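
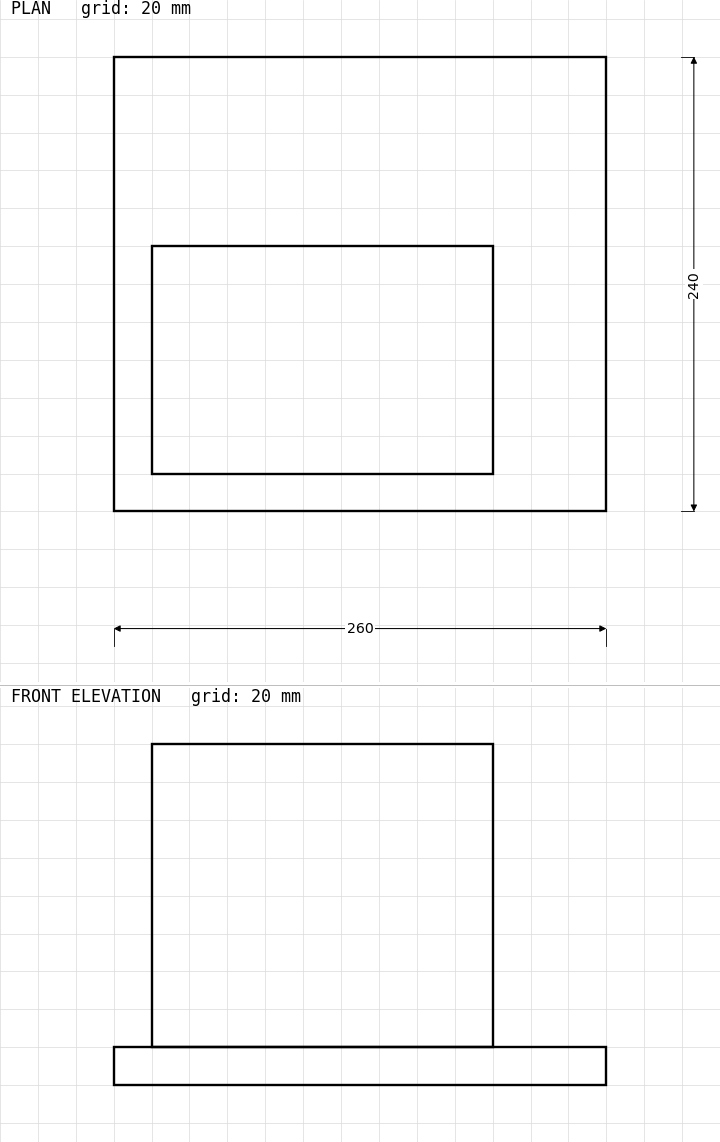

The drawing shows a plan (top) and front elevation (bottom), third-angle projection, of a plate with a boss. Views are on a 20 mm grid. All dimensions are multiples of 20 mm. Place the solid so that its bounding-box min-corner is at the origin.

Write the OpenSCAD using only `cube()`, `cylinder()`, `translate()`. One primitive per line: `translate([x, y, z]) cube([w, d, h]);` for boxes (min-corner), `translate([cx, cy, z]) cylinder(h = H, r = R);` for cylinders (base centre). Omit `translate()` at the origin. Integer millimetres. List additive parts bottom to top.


cube([260, 240, 20]);
translate([20, 20, 20]) cube([180, 120, 160]);


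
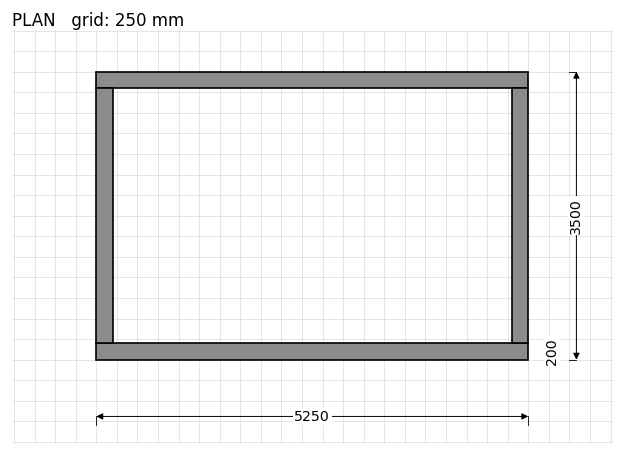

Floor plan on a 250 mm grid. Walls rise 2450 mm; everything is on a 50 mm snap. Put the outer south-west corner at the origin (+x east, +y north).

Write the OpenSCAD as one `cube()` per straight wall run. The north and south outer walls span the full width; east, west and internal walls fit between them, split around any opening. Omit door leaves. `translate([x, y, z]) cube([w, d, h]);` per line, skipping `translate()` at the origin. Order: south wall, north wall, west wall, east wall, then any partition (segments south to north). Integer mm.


cube([5250, 200, 2450]);
translate([0, 3300, 0]) cube([5250, 200, 2450]);
translate([0, 200, 0]) cube([200, 3100, 2450]);
translate([5050, 200, 0]) cube([200, 3100, 2450]);


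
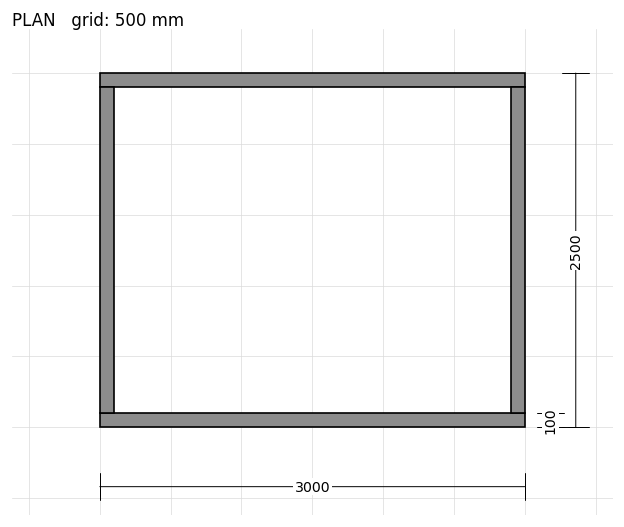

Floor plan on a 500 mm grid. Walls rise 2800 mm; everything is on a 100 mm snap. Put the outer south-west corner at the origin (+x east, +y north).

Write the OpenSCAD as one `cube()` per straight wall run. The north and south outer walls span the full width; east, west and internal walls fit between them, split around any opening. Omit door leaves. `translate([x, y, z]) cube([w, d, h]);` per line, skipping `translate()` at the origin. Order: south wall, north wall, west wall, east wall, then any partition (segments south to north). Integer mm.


cube([3000, 100, 2800]);
translate([0, 2400, 0]) cube([3000, 100, 2800]);
translate([0, 100, 0]) cube([100, 2300, 2800]);
translate([2900, 100, 0]) cube([100, 2300, 2800]);


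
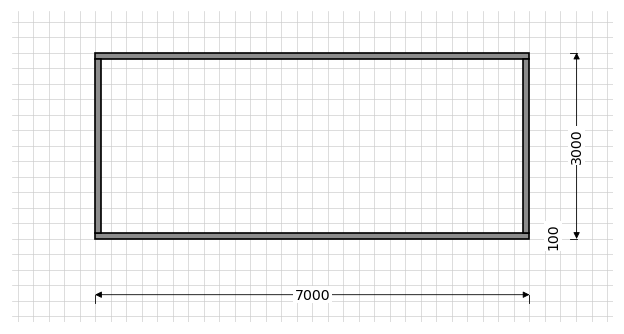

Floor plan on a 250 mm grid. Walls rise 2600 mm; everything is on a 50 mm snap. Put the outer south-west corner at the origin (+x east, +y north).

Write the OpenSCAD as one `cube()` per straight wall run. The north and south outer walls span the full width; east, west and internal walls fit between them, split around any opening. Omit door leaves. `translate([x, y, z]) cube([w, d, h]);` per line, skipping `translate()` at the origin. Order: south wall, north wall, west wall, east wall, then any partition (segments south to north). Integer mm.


cube([7000, 100, 2600]);
translate([0, 2900, 0]) cube([7000, 100, 2600]);
translate([0, 100, 0]) cube([100, 2800, 2600]);
translate([6900, 100, 0]) cube([100, 2800, 2600]);


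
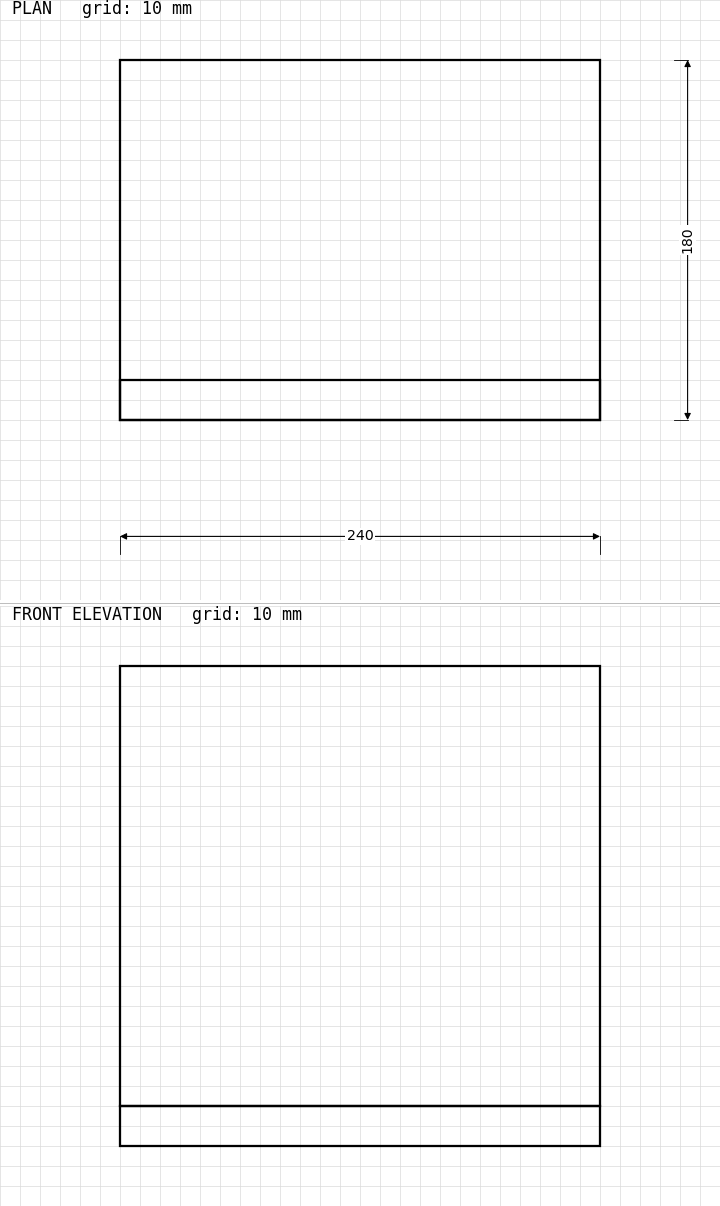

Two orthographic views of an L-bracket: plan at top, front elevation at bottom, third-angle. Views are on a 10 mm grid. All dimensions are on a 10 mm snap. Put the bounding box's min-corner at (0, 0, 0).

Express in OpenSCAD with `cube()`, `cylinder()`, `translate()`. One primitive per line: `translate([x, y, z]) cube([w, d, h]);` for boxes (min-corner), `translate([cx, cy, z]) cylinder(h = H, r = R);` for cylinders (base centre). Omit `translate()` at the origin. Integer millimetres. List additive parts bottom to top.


cube([240, 180, 20]);
translate([0, 0, 20]) cube([240, 20, 220]);


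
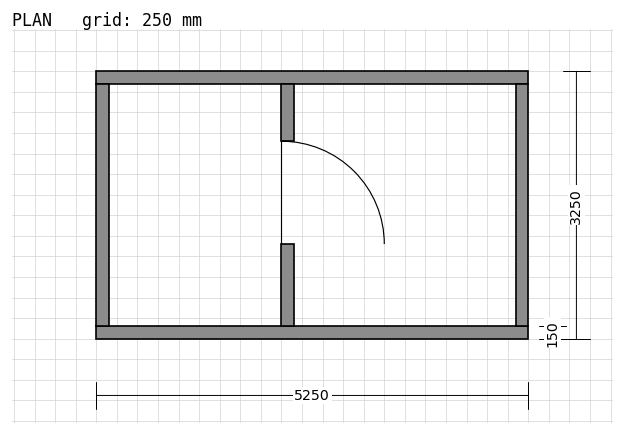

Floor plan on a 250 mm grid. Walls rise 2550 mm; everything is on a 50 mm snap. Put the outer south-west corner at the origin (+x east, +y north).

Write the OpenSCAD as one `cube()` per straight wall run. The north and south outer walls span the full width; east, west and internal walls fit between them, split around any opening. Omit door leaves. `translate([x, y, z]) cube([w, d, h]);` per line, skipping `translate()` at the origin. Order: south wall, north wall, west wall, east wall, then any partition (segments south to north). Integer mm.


cube([5250, 150, 2550]);
translate([0, 3100, 0]) cube([5250, 150, 2550]);
translate([0, 150, 0]) cube([150, 2950, 2550]);
translate([5100, 150, 0]) cube([150, 2950, 2550]);
translate([2250, 150, 0]) cube([150, 1000, 2550]);
translate([2250, 2400, 0]) cube([150, 700, 2550]);


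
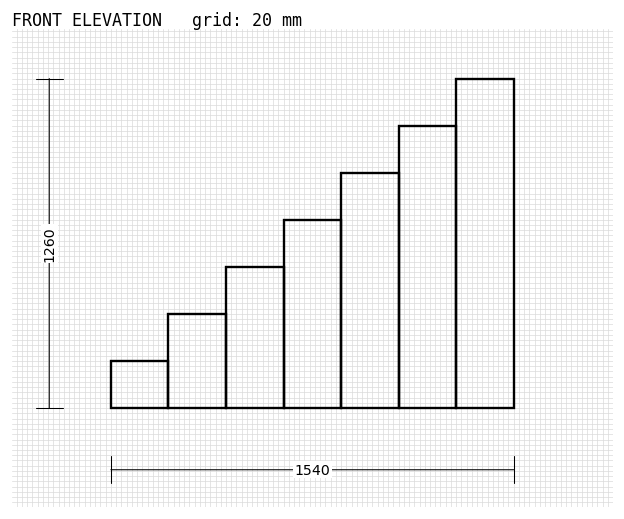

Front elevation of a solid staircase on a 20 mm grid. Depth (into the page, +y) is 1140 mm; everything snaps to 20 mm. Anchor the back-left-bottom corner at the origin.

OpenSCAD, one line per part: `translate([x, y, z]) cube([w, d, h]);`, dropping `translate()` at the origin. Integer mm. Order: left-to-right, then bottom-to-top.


cube([220, 1140, 180]);
translate([220, 0, 0]) cube([220, 1140, 360]);
translate([440, 0, 0]) cube([220, 1140, 540]);
translate([660, 0, 0]) cube([220, 1140, 720]);
translate([880, 0, 0]) cube([220, 1140, 900]);
translate([1100, 0, 0]) cube([220, 1140, 1080]);
translate([1320, 0, 0]) cube([220, 1140, 1260]);


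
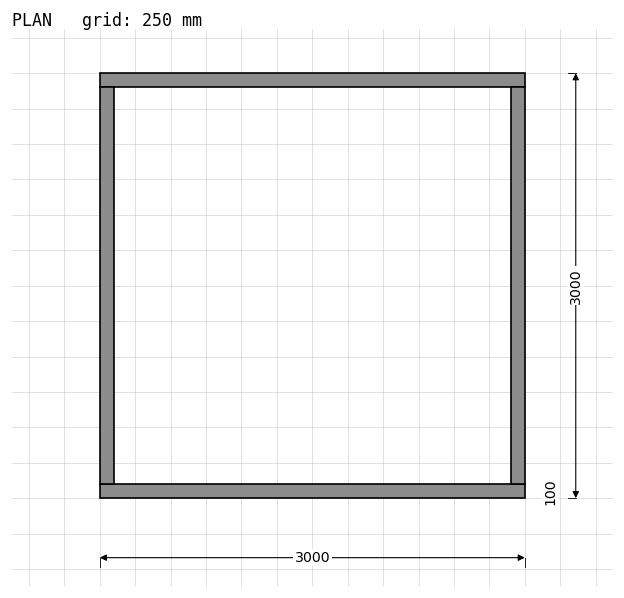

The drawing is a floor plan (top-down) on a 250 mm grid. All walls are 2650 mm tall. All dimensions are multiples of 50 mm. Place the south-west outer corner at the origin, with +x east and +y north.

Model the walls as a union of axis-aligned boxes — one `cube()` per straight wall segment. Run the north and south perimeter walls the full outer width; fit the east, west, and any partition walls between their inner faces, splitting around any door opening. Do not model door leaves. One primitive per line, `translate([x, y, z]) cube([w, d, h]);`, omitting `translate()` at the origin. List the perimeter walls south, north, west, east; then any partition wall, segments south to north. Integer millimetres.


cube([3000, 100, 2650]);
translate([0, 2900, 0]) cube([3000, 100, 2650]);
translate([0, 100, 0]) cube([100, 2800, 2650]);
translate([2900, 100, 0]) cube([100, 2800, 2650]);


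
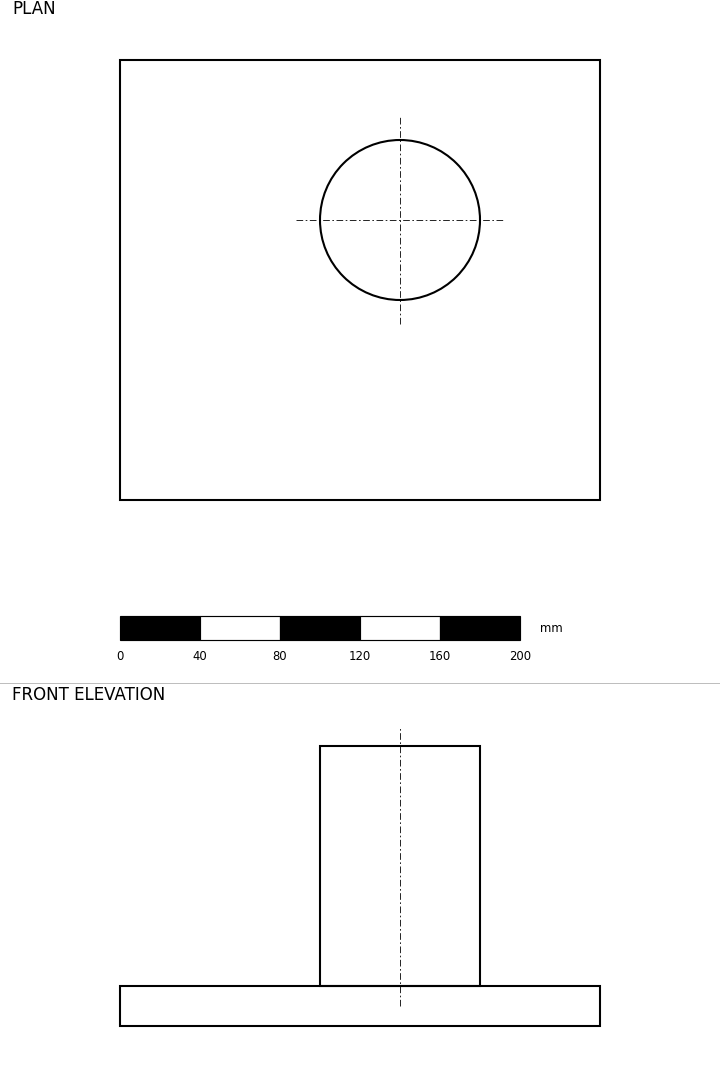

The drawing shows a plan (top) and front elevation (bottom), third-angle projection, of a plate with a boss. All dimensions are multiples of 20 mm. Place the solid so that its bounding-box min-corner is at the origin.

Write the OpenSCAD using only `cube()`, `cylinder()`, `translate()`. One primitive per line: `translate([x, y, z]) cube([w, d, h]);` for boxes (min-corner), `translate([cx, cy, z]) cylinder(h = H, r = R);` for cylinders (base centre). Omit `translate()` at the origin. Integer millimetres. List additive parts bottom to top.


cube([240, 220, 20]);
translate([140, 140, 20]) cylinder(h = 120, r = 40);


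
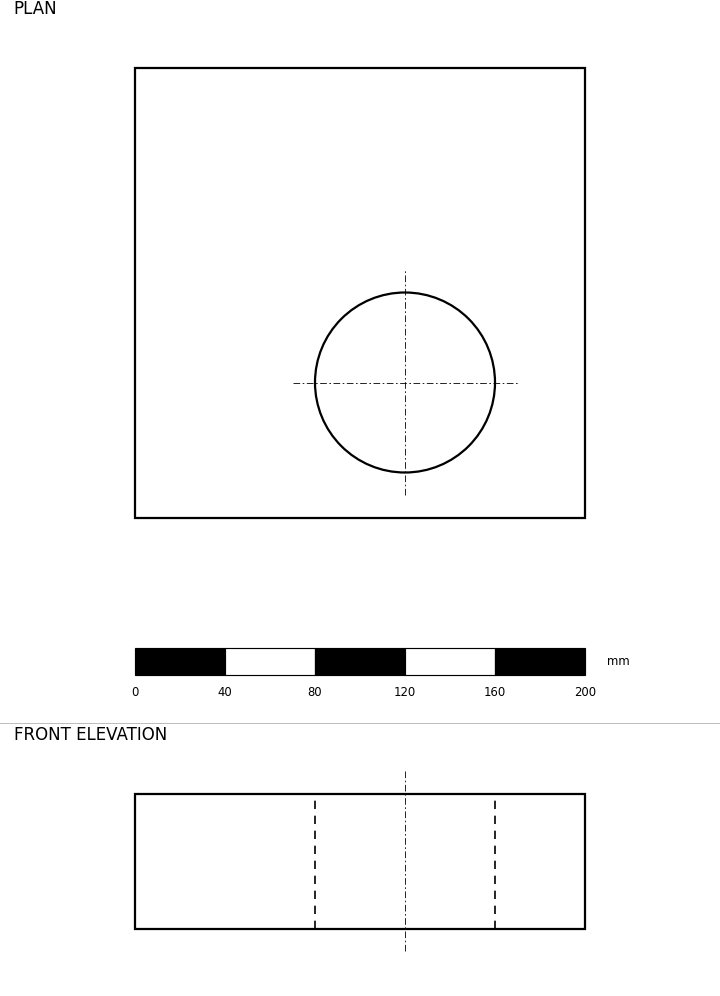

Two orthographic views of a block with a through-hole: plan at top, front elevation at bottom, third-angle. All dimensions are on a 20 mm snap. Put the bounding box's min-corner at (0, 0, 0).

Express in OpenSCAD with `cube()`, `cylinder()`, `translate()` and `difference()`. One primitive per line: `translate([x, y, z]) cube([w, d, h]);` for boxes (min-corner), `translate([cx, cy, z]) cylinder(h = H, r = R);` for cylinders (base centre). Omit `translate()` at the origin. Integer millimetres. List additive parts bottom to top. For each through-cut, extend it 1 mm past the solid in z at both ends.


difference() {
  cube([200, 200, 60]);
  translate([120, 60, -1]) cylinder(h = 62, r = 40);
}


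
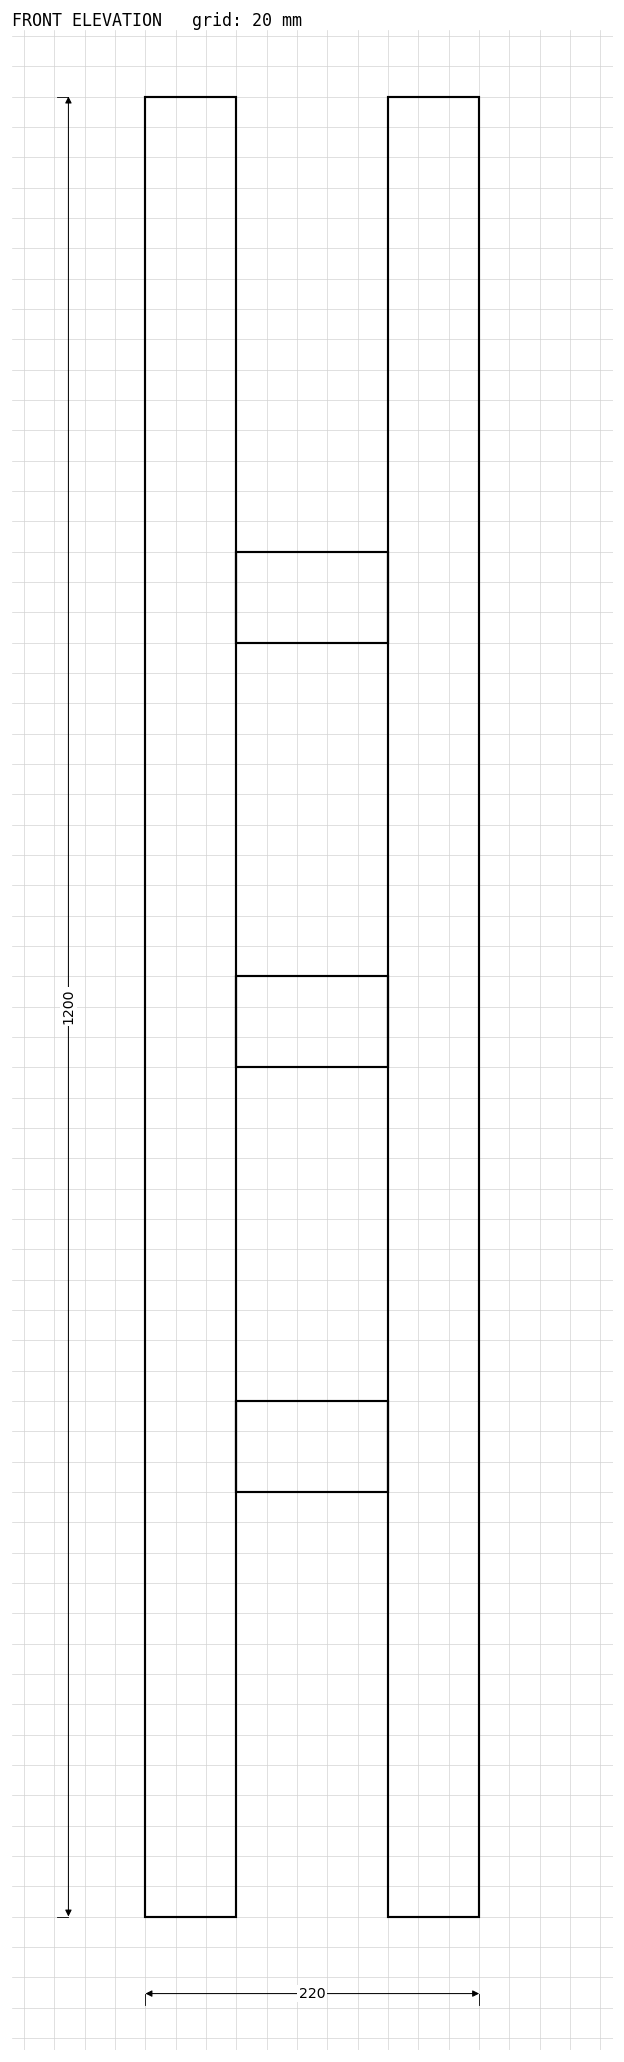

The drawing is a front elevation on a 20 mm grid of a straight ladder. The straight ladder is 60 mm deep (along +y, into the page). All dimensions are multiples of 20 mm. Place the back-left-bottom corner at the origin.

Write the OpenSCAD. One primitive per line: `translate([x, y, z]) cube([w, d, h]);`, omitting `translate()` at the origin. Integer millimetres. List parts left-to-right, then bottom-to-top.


cube([60, 60, 1200]);
translate([60, 0, 280]) cube([100, 60, 60]);
translate([60, 0, 560]) cube([100, 60, 60]);
translate([60, 0, 840]) cube([100, 60, 60]);
translate([160, 0, 0]) cube([60, 60, 1200]);


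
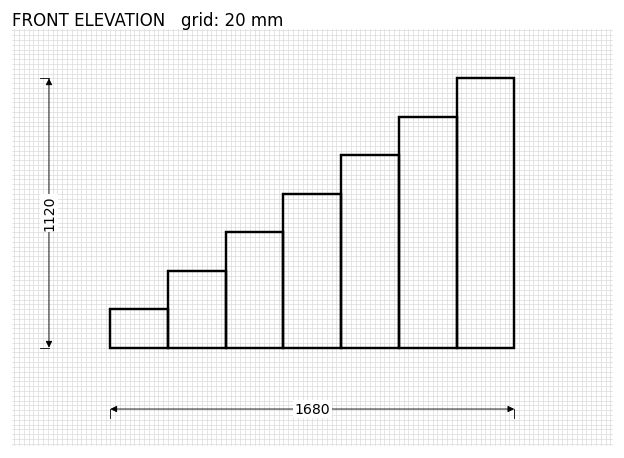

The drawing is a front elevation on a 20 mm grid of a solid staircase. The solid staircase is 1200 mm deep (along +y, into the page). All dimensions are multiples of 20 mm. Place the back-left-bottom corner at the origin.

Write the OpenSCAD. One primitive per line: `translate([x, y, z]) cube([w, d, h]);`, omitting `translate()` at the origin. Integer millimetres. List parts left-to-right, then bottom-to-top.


cube([240, 1200, 160]);
translate([240, 0, 0]) cube([240, 1200, 320]);
translate([480, 0, 0]) cube([240, 1200, 480]);
translate([720, 0, 0]) cube([240, 1200, 640]);
translate([960, 0, 0]) cube([240, 1200, 800]);
translate([1200, 0, 0]) cube([240, 1200, 960]);
translate([1440, 0, 0]) cube([240, 1200, 1120]);


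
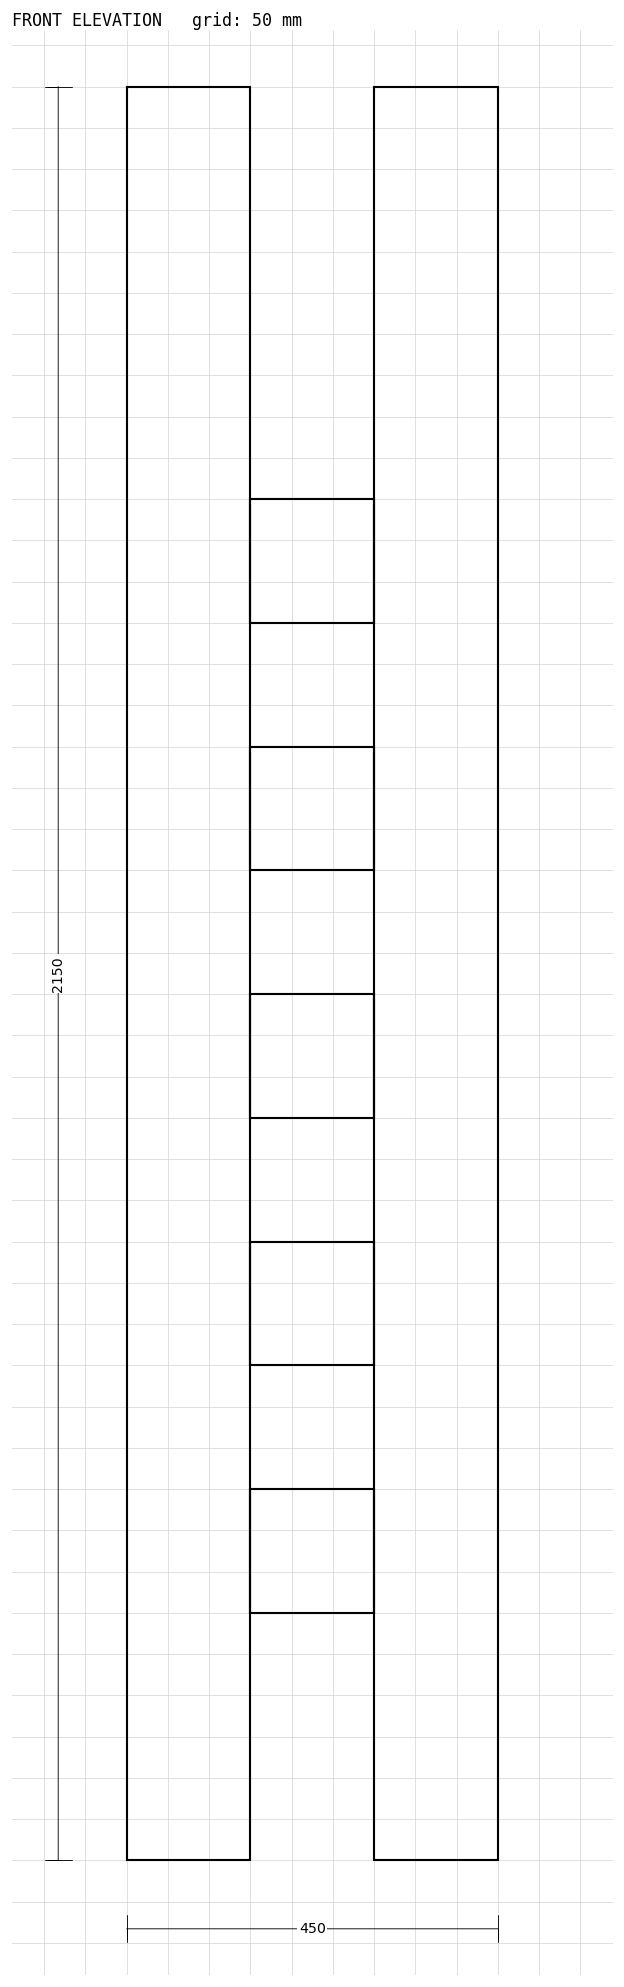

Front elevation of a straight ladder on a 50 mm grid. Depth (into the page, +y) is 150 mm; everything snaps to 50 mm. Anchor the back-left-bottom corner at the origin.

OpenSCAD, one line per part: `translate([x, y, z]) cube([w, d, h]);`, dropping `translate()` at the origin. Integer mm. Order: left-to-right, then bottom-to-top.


cube([150, 150, 2150]);
translate([150, 0, 300]) cube([150, 150, 150]);
translate([150, 0, 600]) cube([150, 150, 150]);
translate([150, 0, 900]) cube([150, 150, 150]);
translate([150, 0, 1200]) cube([150, 150, 150]);
translate([150, 0, 1500]) cube([150, 150, 150]);
translate([300, 0, 0]) cube([150, 150, 2150]);


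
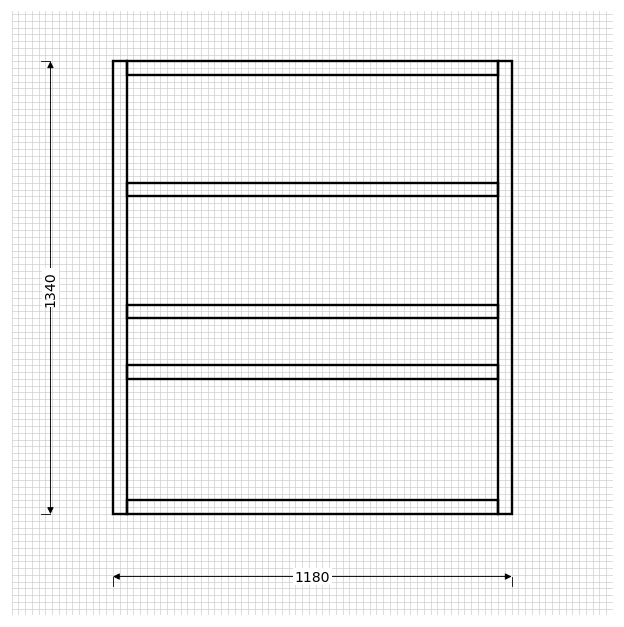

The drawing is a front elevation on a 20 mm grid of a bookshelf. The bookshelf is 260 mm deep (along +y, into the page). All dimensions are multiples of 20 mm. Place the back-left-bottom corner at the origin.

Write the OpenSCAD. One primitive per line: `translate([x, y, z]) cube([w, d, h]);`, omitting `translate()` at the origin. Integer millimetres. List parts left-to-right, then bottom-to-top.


cube([40, 260, 1340]);
translate([40, 0, 0]) cube([1100, 260, 40]);
translate([40, 0, 400]) cube([1100, 260, 40]);
translate([40, 0, 580]) cube([1100, 260, 40]);
translate([40, 0, 940]) cube([1100, 260, 40]);
translate([40, 0, 1300]) cube([1100, 260, 40]);
translate([1140, 0, 0]) cube([40, 260, 1340]);


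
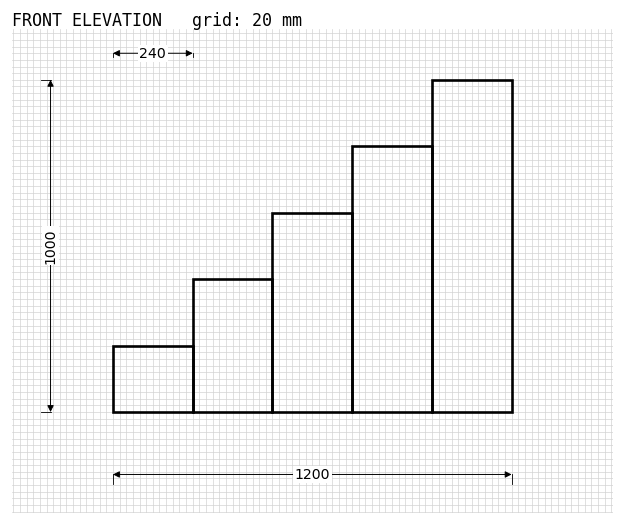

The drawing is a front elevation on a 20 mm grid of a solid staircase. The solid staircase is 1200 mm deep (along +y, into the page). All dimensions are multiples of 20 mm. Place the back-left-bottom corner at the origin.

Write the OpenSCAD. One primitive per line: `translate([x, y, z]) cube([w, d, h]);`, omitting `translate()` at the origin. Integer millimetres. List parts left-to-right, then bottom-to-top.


cube([240, 1200, 200]);
translate([240, 0, 0]) cube([240, 1200, 400]);
translate([480, 0, 0]) cube([240, 1200, 600]);
translate([720, 0, 0]) cube([240, 1200, 800]);
translate([960, 0, 0]) cube([240, 1200, 1000]);


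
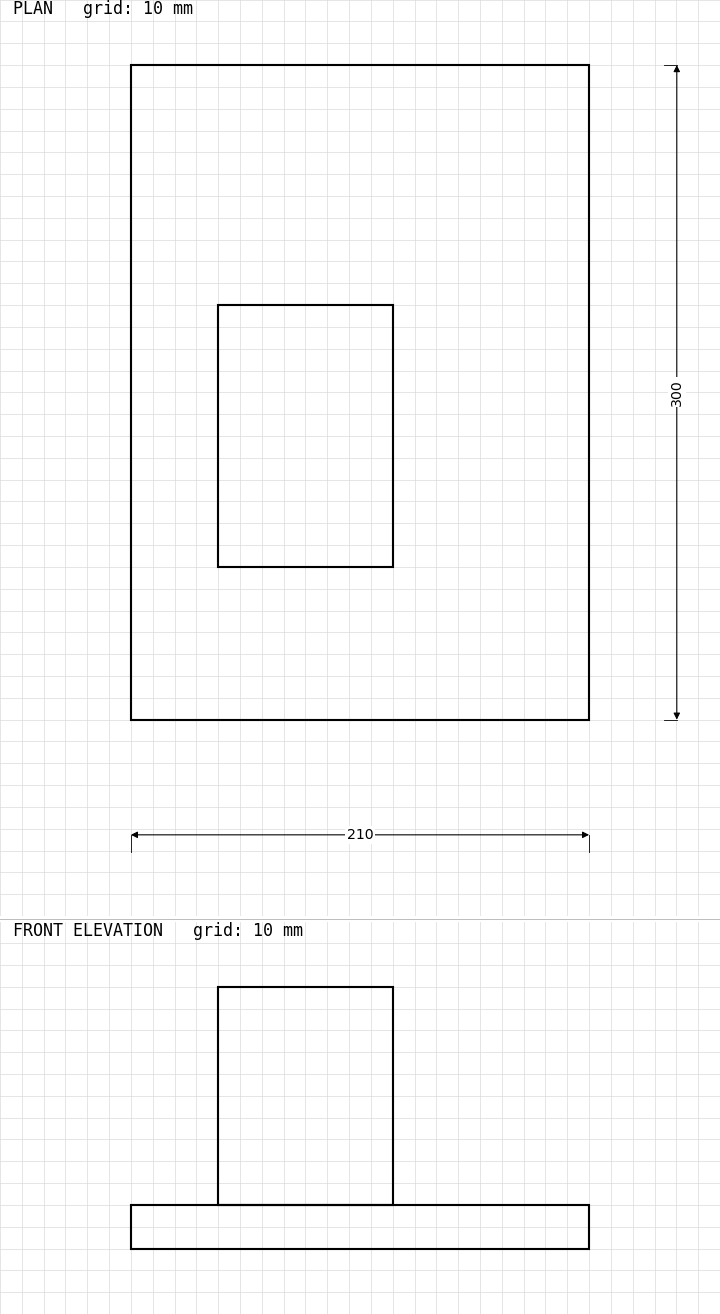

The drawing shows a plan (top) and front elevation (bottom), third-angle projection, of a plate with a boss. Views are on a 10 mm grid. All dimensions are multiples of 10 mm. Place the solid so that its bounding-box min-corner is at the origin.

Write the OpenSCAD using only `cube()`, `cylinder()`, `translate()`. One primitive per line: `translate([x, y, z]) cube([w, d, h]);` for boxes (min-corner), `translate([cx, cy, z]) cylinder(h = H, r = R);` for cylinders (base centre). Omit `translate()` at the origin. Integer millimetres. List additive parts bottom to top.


cube([210, 300, 20]);
translate([40, 70, 20]) cube([80, 120, 100]);


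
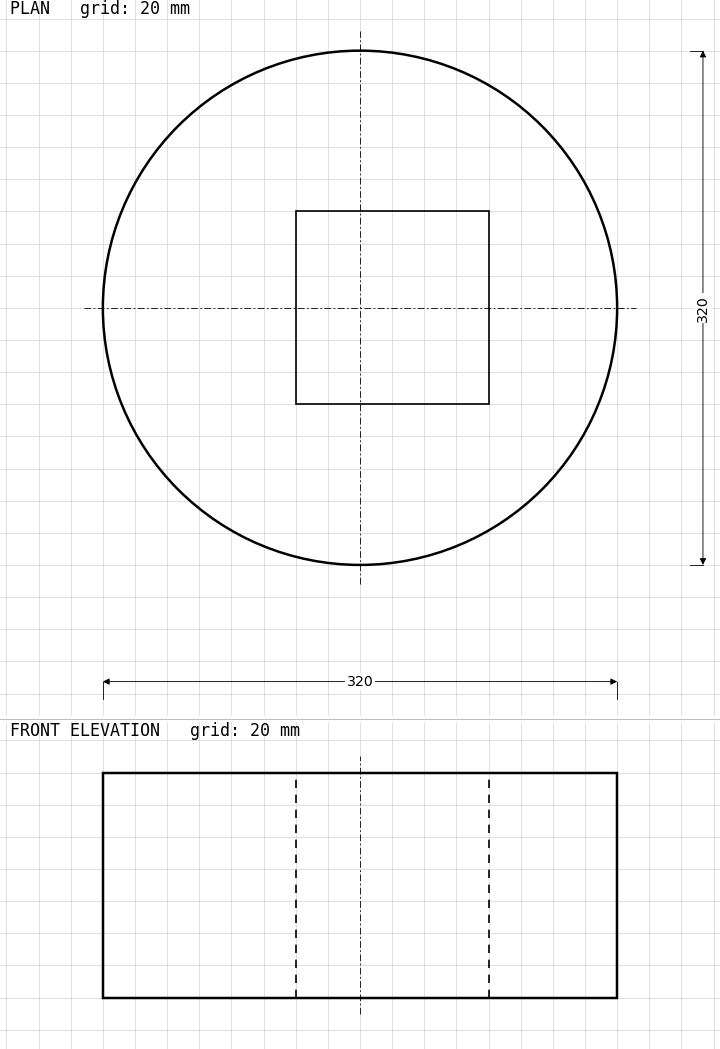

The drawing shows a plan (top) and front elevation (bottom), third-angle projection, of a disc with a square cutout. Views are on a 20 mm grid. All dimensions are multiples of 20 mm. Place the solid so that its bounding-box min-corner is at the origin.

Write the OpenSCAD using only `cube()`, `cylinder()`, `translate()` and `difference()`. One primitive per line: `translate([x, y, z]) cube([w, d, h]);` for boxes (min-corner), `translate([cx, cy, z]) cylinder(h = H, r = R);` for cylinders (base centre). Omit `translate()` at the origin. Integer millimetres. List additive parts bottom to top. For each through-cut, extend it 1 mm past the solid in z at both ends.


difference() {
  translate([160, 160, 0]) cylinder(h = 140, r = 160);
  translate([120, 100, -1]) cube([120, 120, 142]);
}


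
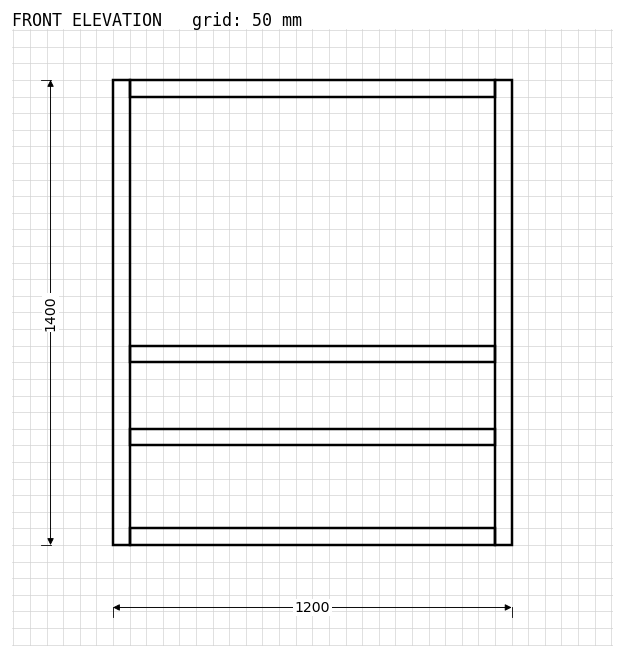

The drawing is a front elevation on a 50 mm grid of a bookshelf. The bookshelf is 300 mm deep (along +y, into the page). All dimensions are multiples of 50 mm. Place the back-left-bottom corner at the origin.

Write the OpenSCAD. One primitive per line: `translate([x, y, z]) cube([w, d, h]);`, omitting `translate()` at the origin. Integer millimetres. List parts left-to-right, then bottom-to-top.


cube([50, 300, 1400]);
translate([50, 0, 0]) cube([1100, 300, 50]);
translate([50, 0, 300]) cube([1100, 300, 50]);
translate([50, 0, 550]) cube([1100, 300, 50]);
translate([50, 0, 1350]) cube([1100, 300, 50]);
translate([1150, 0, 0]) cube([50, 300, 1400]);


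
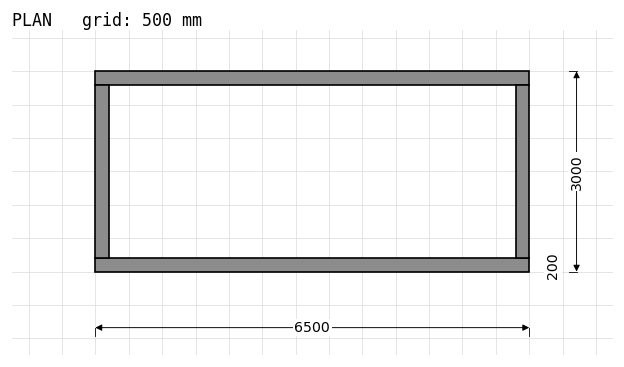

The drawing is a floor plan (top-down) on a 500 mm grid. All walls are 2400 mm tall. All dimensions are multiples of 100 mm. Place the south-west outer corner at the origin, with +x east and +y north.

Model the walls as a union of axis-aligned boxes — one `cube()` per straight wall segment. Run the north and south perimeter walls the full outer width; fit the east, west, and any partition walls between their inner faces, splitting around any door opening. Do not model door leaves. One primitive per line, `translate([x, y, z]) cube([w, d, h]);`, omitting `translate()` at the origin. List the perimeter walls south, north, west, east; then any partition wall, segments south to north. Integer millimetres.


cube([6500, 200, 2400]);
translate([0, 2800, 0]) cube([6500, 200, 2400]);
translate([0, 200, 0]) cube([200, 2600, 2400]);
translate([6300, 200, 0]) cube([200, 2600, 2400]);


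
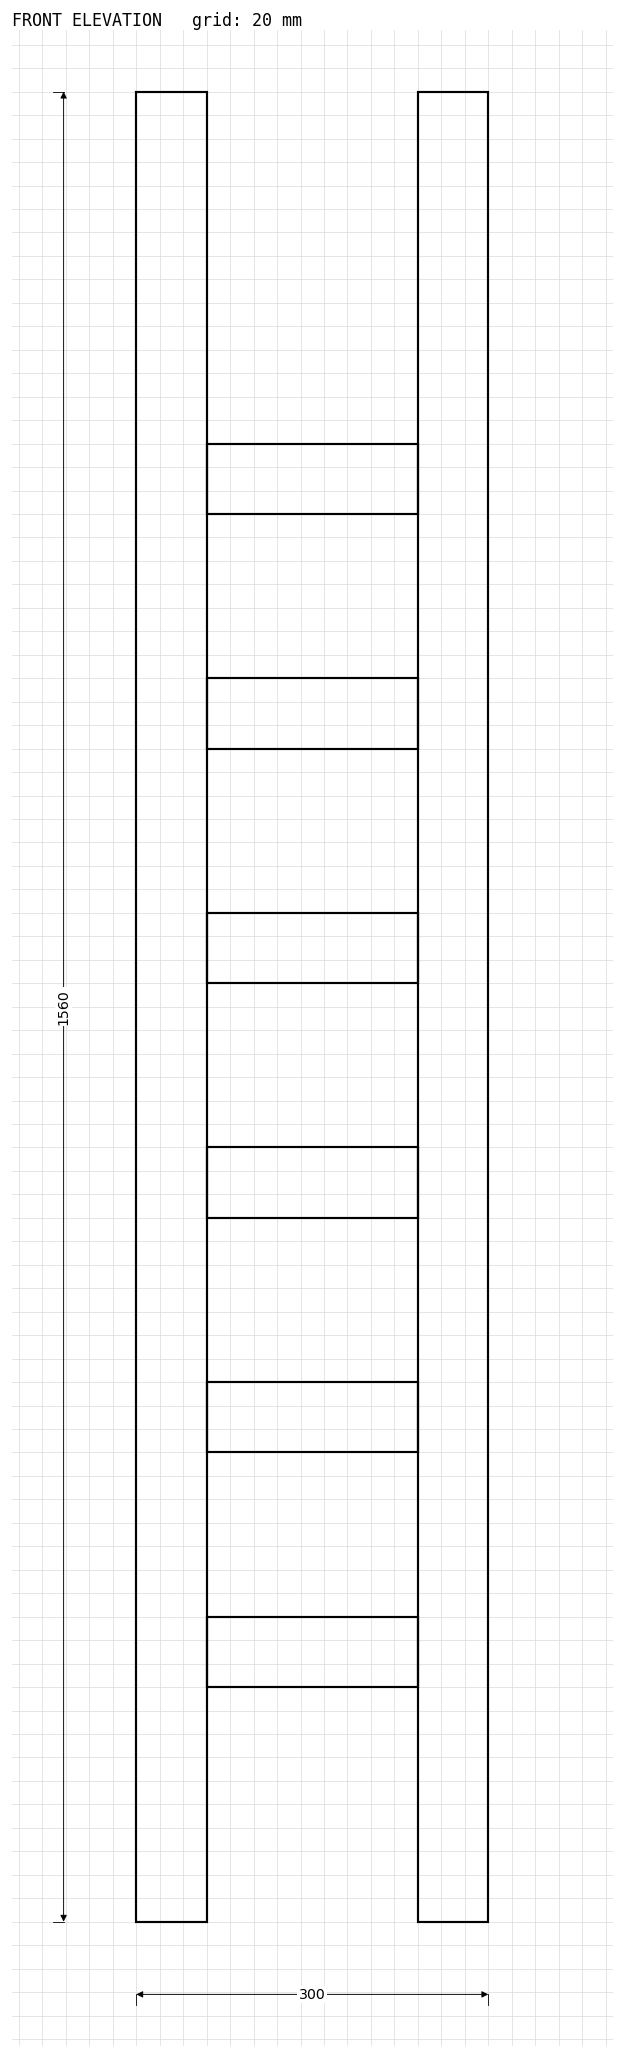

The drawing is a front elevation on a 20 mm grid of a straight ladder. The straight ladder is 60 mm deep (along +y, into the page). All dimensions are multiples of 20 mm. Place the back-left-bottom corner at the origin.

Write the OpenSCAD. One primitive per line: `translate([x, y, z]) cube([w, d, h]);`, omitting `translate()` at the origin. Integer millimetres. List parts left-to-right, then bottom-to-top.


cube([60, 60, 1560]);
translate([60, 0, 200]) cube([180, 60, 60]);
translate([60, 0, 400]) cube([180, 60, 60]);
translate([60, 0, 600]) cube([180, 60, 60]);
translate([60, 0, 800]) cube([180, 60, 60]);
translate([60, 0, 1000]) cube([180, 60, 60]);
translate([60, 0, 1200]) cube([180, 60, 60]);
translate([240, 0, 0]) cube([60, 60, 1560]);


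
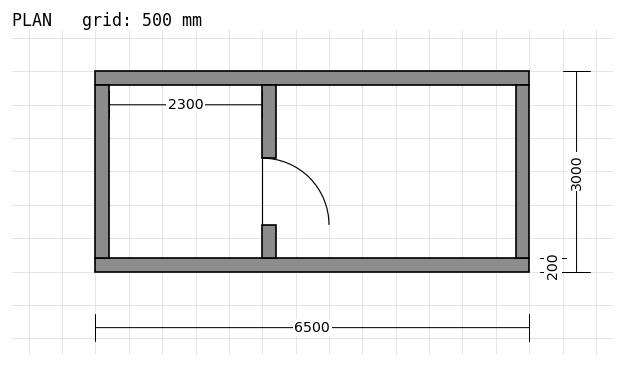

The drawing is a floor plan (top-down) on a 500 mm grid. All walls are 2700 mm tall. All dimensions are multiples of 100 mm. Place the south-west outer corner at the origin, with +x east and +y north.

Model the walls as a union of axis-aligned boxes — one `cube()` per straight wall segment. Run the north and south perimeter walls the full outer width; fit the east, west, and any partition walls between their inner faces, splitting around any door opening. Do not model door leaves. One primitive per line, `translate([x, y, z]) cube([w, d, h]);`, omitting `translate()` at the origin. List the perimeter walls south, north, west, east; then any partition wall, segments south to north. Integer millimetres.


cube([6500, 200, 2700]);
translate([0, 2800, 0]) cube([6500, 200, 2700]);
translate([0, 200, 0]) cube([200, 2600, 2700]);
translate([6300, 200, 0]) cube([200, 2600, 2700]);
translate([2500, 200, 0]) cube([200, 500, 2700]);
translate([2500, 1700, 0]) cube([200, 1100, 2700]);


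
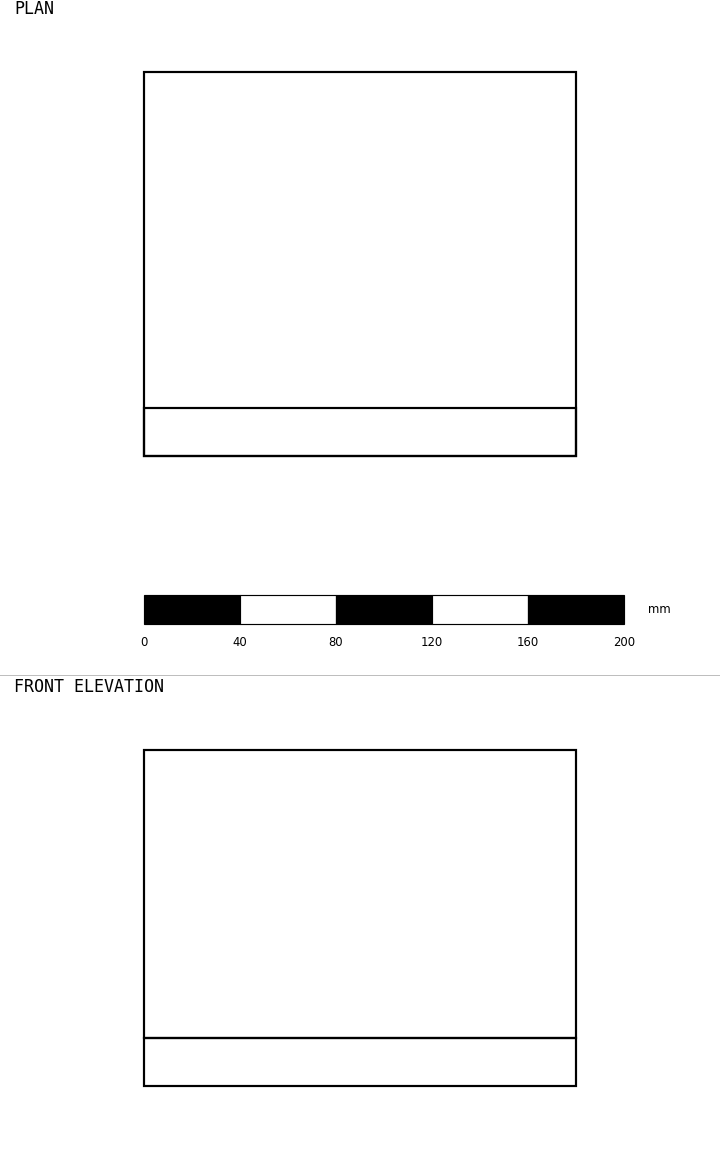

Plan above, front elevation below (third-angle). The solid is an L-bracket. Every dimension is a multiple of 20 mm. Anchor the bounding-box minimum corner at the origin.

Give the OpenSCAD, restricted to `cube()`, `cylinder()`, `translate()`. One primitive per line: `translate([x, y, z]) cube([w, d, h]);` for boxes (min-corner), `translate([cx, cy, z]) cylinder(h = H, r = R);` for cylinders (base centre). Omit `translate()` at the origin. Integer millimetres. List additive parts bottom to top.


cube([180, 160, 20]);
translate([0, 0, 20]) cube([180, 20, 120]);


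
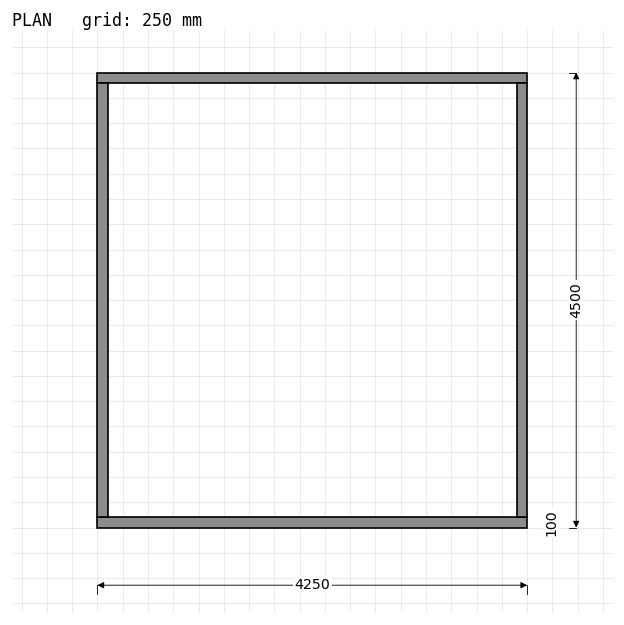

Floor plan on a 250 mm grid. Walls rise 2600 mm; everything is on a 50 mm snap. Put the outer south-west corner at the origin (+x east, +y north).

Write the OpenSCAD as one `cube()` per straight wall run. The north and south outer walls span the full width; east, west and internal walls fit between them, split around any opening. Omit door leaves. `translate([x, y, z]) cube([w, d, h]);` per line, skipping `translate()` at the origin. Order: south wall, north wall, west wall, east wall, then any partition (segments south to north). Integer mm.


cube([4250, 100, 2600]);
translate([0, 4400, 0]) cube([4250, 100, 2600]);
translate([0, 100, 0]) cube([100, 4300, 2600]);
translate([4150, 100, 0]) cube([100, 4300, 2600]);


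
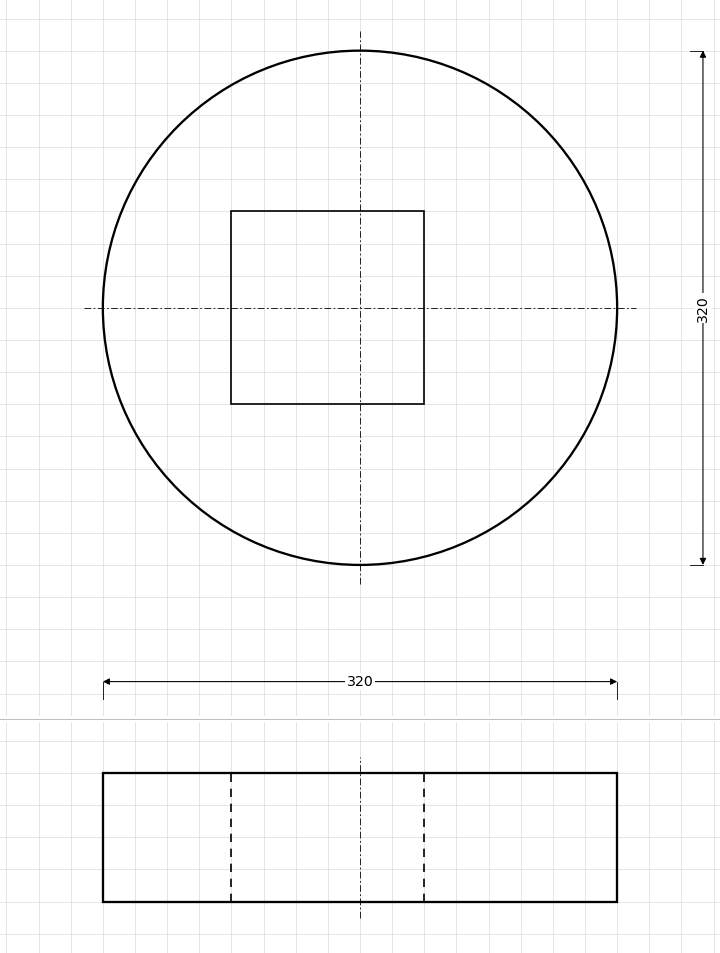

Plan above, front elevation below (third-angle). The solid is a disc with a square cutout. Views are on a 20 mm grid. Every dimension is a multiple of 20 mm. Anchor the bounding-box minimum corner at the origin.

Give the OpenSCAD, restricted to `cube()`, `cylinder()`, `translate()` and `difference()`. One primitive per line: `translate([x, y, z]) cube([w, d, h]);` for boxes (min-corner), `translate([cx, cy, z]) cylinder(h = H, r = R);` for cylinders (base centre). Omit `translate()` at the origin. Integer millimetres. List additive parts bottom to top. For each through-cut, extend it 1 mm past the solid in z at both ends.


difference() {
  translate([160, 160, 0]) cylinder(h = 80, r = 160);
  translate([80, 100, -1]) cube([120, 120, 82]);
}


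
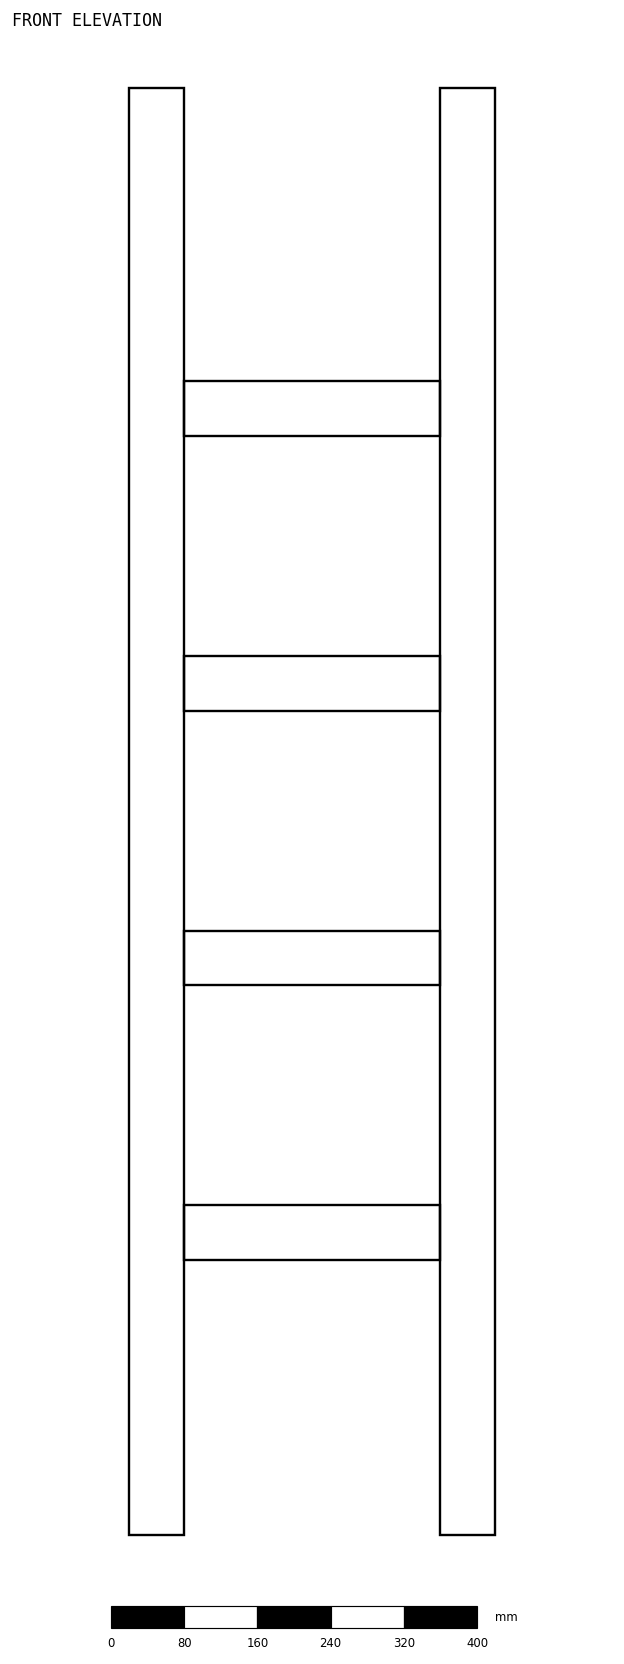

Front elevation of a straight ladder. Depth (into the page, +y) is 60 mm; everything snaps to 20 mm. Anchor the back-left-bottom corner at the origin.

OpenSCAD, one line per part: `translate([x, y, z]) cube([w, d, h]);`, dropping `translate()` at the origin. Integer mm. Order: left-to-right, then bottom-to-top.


cube([60, 60, 1580]);
translate([60, 0, 300]) cube([280, 60, 60]);
translate([60, 0, 600]) cube([280, 60, 60]);
translate([60, 0, 900]) cube([280, 60, 60]);
translate([60, 0, 1200]) cube([280, 60, 60]);
translate([340, 0, 0]) cube([60, 60, 1580]);


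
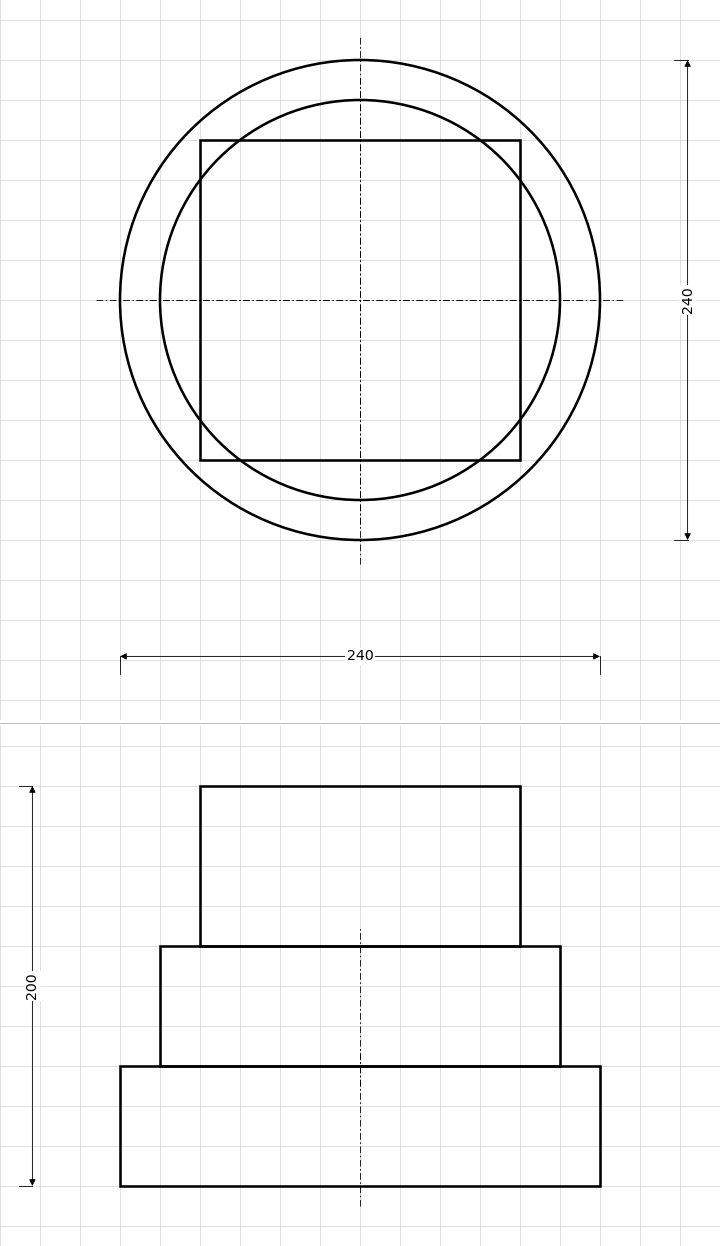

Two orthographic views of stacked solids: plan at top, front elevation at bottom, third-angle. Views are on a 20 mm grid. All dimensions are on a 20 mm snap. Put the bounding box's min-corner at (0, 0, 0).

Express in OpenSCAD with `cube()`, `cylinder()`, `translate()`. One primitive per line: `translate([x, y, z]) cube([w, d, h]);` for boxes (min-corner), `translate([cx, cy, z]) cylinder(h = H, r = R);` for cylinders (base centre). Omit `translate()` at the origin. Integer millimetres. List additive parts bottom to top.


translate([120, 120, 0]) cylinder(h = 60, r = 120);
translate([120, 120, 60]) cylinder(h = 60, r = 100);
translate([40, 40, 120]) cube([160, 160, 80]);


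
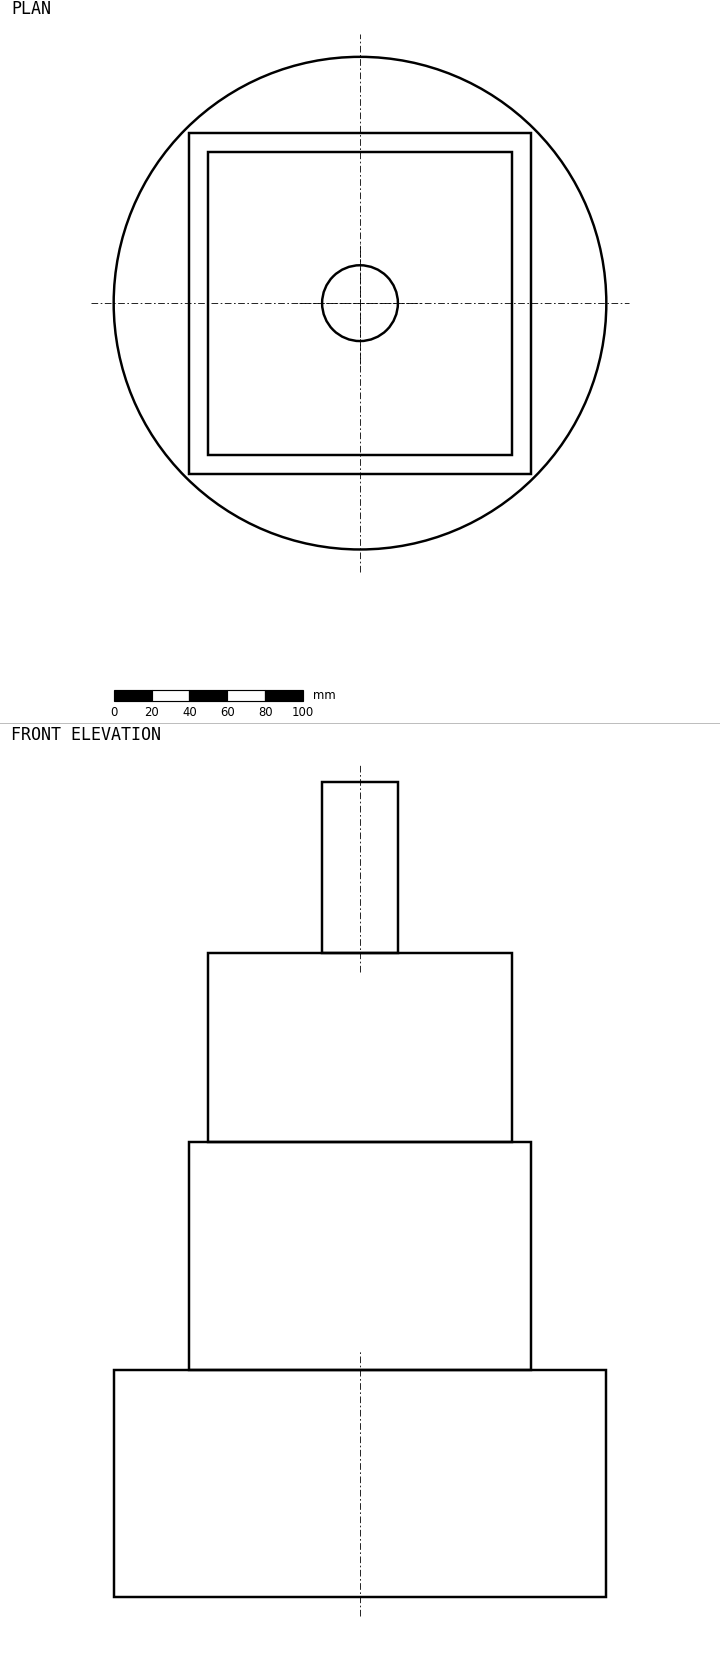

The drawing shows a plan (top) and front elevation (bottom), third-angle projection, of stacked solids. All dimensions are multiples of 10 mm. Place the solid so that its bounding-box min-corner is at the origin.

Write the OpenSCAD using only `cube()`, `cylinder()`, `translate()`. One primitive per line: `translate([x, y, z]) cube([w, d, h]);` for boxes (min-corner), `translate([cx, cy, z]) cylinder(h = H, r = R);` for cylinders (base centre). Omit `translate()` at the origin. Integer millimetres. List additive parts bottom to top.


translate([130, 130, 0]) cylinder(h = 120, r = 130);
translate([40, 40, 120]) cube([180, 180, 120]);
translate([50, 50, 240]) cube([160, 160, 100]);
translate([130, 130, 340]) cylinder(h = 90, r = 20);


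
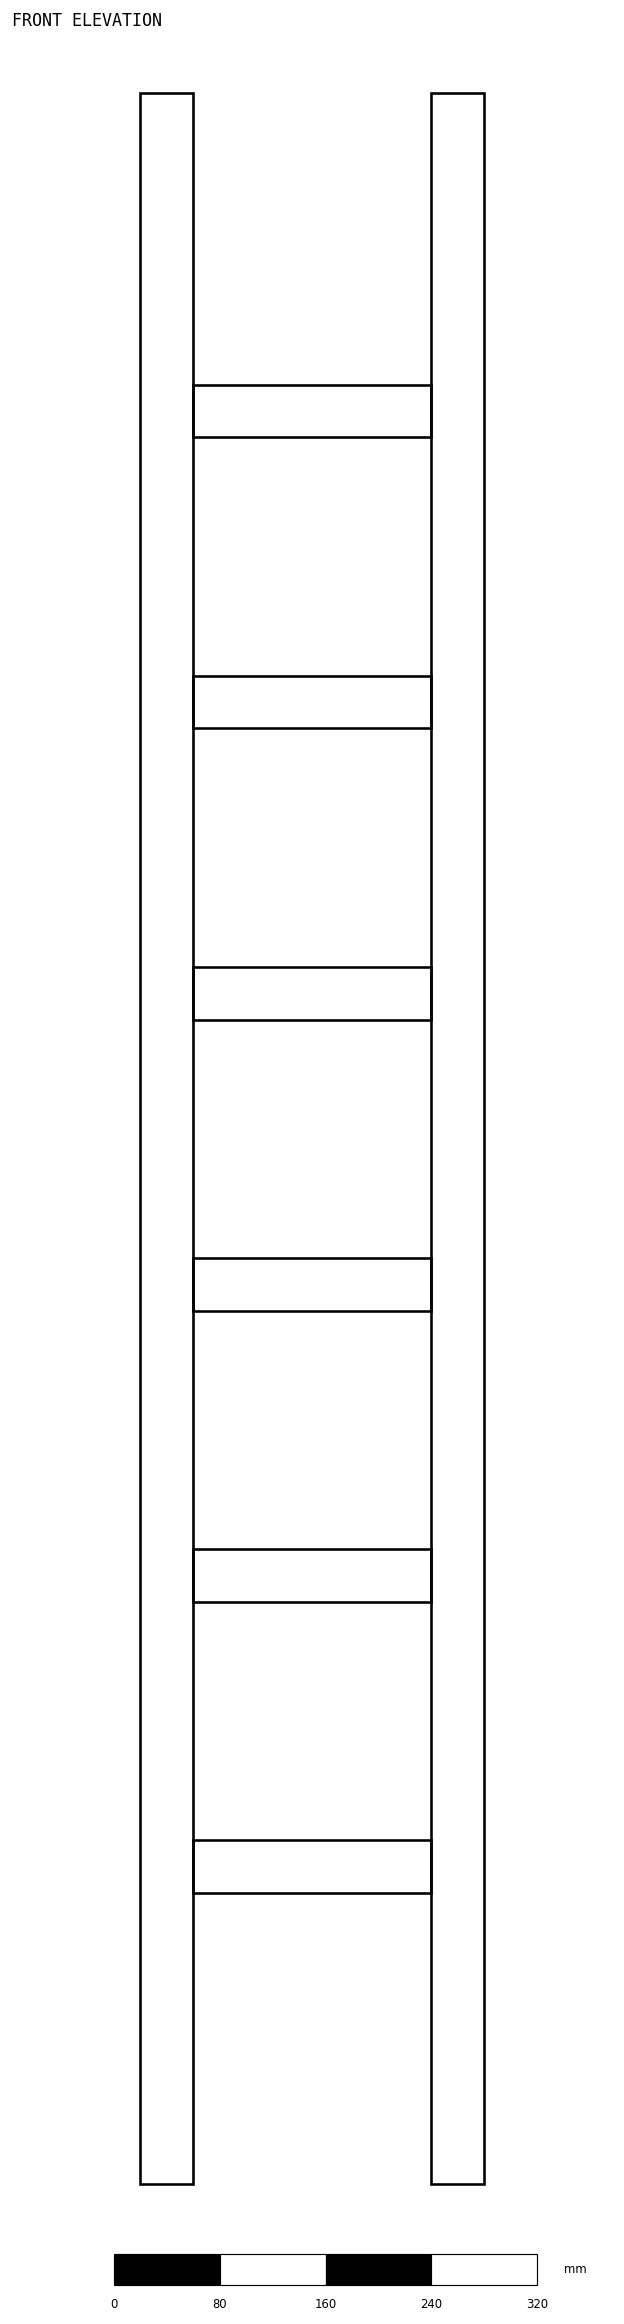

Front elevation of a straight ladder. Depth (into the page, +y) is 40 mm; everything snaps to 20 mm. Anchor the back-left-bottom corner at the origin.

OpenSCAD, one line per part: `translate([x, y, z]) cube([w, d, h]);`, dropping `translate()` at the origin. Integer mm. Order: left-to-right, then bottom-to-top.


cube([40, 40, 1580]);
translate([40, 0, 220]) cube([180, 40, 40]);
translate([40, 0, 440]) cube([180, 40, 40]);
translate([40, 0, 660]) cube([180, 40, 40]);
translate([40, 0, 880]) cube([180, 40, 40]);
translate([40, 0, 1100]) cube([180, 40, 40]);
translate([40, 0, 1320]) cube([180, 40, 40]);
translate([220, 0, 0]) cube([40, 40, 1580]);


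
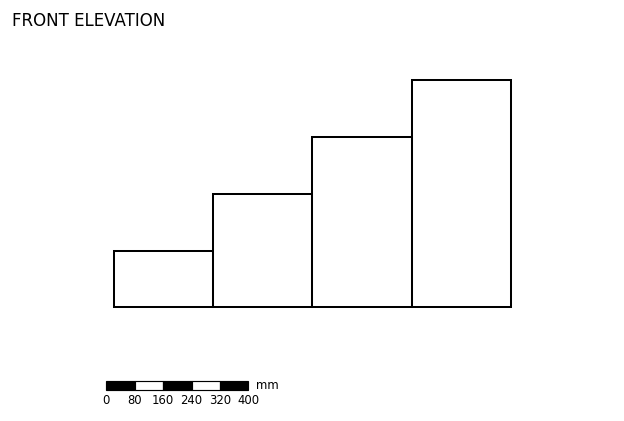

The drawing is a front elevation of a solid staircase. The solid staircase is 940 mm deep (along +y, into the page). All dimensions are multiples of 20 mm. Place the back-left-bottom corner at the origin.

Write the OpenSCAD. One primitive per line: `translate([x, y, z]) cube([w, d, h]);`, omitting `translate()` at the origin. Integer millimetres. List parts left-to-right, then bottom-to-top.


cube([280, 940, 160]);
translate([280, 0, 0]) cube([280, 940, 320]);
translate([560, 0, 0]) cube([280, 940, 480]);
translate([840, 0, 0]) cube([280, 940, 640]);


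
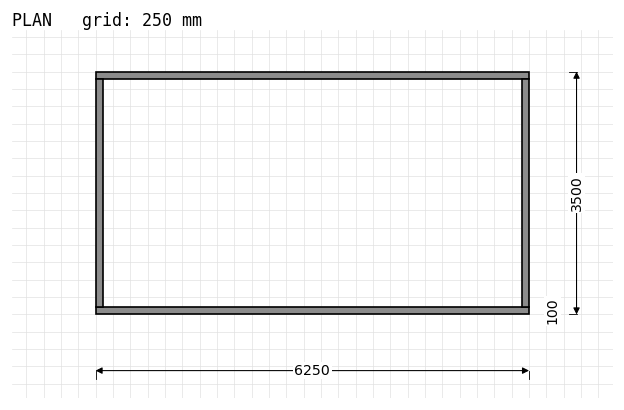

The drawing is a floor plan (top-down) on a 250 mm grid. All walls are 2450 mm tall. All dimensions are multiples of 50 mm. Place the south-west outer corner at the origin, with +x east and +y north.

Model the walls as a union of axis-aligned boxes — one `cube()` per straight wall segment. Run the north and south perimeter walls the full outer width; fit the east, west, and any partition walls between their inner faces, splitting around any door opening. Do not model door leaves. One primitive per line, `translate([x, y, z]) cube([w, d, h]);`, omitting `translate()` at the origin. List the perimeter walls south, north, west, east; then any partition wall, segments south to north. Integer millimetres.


cube([6250, 100, 2450]);
translate([0, 3400, 0]) cube([6250, 100, 2450]);
translate([0, 100, 0]) cube([100, 3300, 2450]);
translate([6150, 100, 0]) cube([100, 3300, 2450]);


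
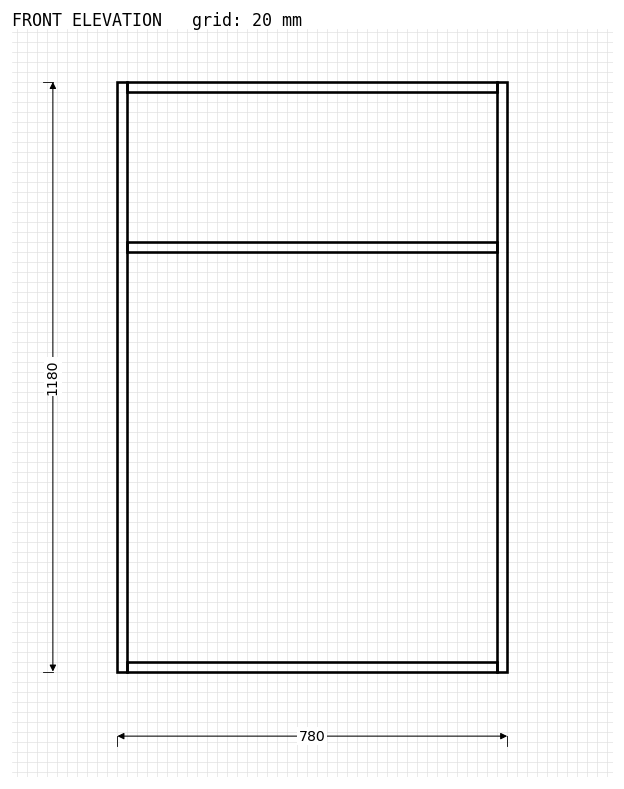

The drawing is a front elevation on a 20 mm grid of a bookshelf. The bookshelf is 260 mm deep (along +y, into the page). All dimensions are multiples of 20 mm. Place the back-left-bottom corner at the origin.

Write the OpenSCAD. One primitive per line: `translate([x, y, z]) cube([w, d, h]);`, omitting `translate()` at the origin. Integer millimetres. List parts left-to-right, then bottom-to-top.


cube([20, 260, 1180]);
translate([20, 0, 0]) cube([740, 260, 20]);
translate([20, 0, 840]) cube([740, 260, 20]);
translate([20, 0, 1160]) cube([740, 260, 20]);
translate([760, 0, 0]) cube([20, 260, 1180]);


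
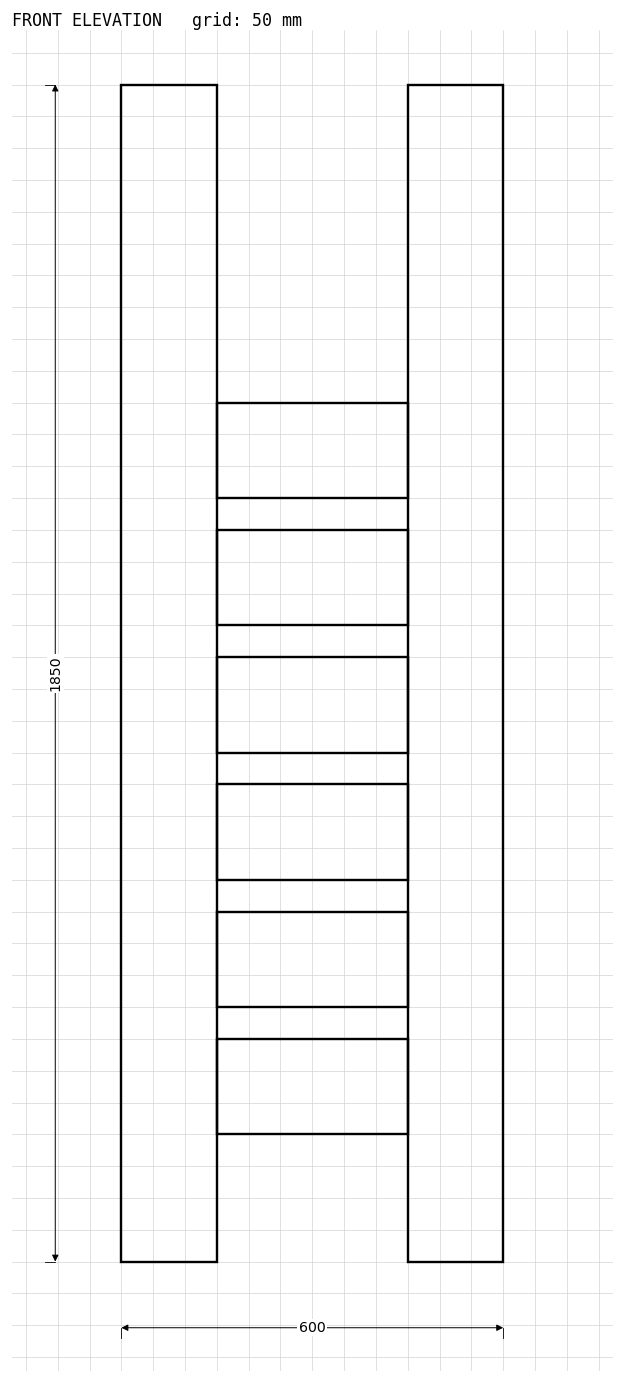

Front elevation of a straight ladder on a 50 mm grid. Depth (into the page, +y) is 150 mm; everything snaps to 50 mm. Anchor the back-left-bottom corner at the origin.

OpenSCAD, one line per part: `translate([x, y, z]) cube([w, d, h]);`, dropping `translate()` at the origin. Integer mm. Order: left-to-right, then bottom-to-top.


cube([150, 150, 1850]);
translate([150, 0, 200]) cube([300, 150, 150]);
translate([150, 0, 400]) cube([300, 150, 150]);
translate([150, 0, 600]) cube([300, 150, 150]);
translate([150, 0, 800]) cube([300, 150, 150]);
translate([150, 0, 1000]) cube([300, 150, 150]);
translate([150, 0, 1200]) cube([300, 150, 150]);
translate([450, 0, 0]) cube([150, 150, 1850]);


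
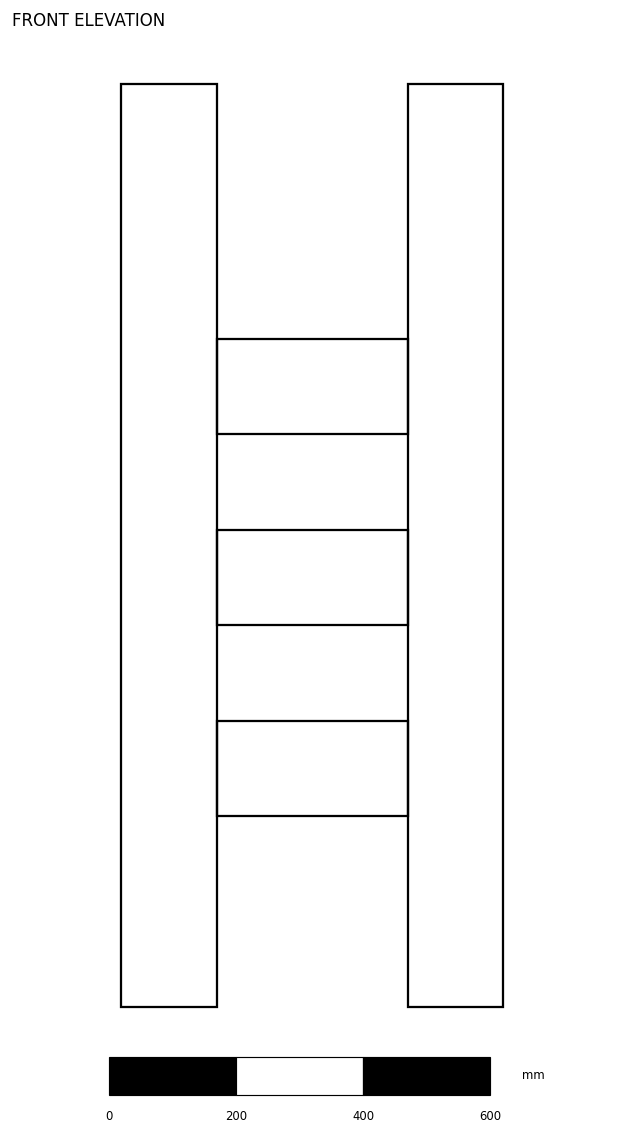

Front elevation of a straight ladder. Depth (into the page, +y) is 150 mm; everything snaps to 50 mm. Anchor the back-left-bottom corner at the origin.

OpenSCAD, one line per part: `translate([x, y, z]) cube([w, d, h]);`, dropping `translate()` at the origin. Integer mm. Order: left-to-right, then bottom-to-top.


cube([150, 150, 1450]);
translate([150, 0, 300]) cube([300, 150, 150]);
translate([150, 0, 600]) cube([300, 150, 150]);
translate([150, 0, 900]) cube([300, 150, 150]);
translate([450, 0, 0]) cube([150, 150, 1450]);


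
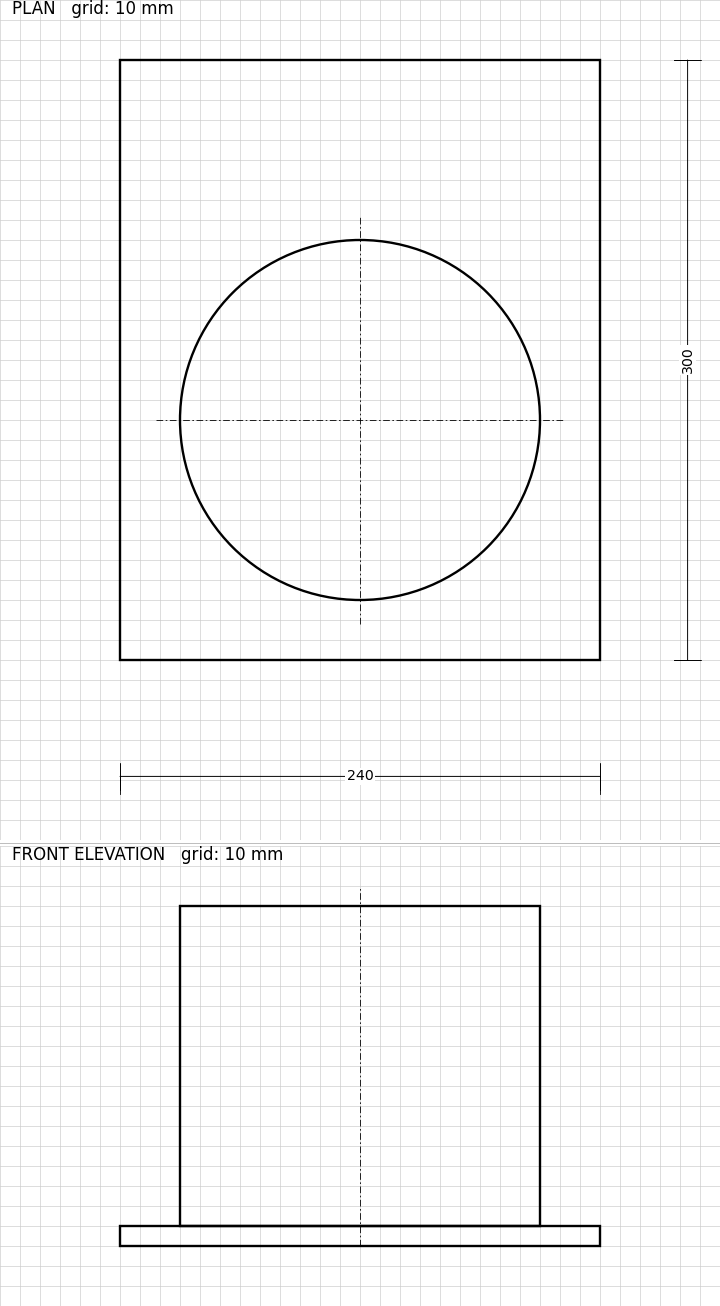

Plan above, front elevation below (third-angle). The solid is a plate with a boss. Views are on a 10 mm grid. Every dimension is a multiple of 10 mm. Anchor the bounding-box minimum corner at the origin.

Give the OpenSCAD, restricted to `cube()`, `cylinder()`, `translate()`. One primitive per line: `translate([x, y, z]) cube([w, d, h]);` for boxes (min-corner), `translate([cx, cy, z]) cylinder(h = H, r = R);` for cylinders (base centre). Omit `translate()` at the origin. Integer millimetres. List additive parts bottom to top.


cube([240, 300, 10]);
translate([120, 120, 10]) cylinder(h = 160, r = 90);
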